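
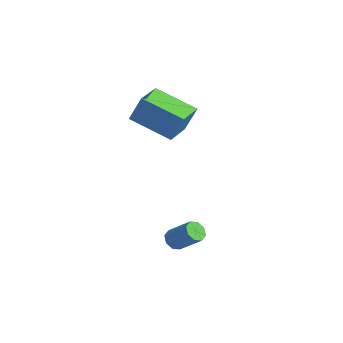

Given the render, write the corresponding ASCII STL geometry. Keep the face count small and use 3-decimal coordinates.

solid 
facet normal -0.679 -0.339 -0.652
outer loop
vertex 1.363 -0.278 -4.606
vertex 1.026 -0.332 -4.227
vertex 1.149 0.043 -4.55
endloop
endfacet
facet normal 0.488 0.455 -0.745
outer loop
vertex 1.363 -0.278 -4.606
vertex 1.149 0.043 -4.55
vertex 2.252 0.166 -3.752
endloop
endfacet
facet normal 0.488 0.456 -0.744
outer loop
vertex 2.252 0.166 -3.752
vertex 1.149 0.043 -4.55
vertex 2.037 0.487 -3.696
endloop
endfacet
facet normal 0.677 0.340 0.652
outer loop
vertex 2.252 0.166 -3.752
vertex 2.037 0.487 -3.696
vertex 1.914 0.112 -3.373
endloop
endfacet
facet normal -0.678 -0.340 -0.652
outer loop
vertex 1.149 0.043 -4.55
vertex 1.026 -0.332 -4.227
vertex 0.862 0.145 -4.305
endloop
endfacet
facet normal -0.042 0.904 -0.426
outer loop
vertex 1.149 0.043 -4.55
vertex 0.862 0.145 -4.305
vertex 2.037 0.487 -3.696
endloop
endfacet
facet normal -0.042 0.904 -0.426
outer loop
vertex 2.037 0.487 -3.696
vertex 0.862 0.145 -4.305
vertex 1.751 0.589 -3.451
endloop
endfacet
facet normal 0.679 0.339 0.652
outer loop
vertex 2.037 0.487 -3.696
vertex 1.751 0.589 -3.451
vertex 1.914 0.112 -3.373
endloop
endfacet
facet normal -0.679 -0.340 -0.651
outer loop
vertex 0.862 0.145 -4.305
vertex 1.026 -0.332 -4.227
vertex 0.672 -0.033 -4.014
endloop
endfacet
facet normal -0.550 0.823 0.144
outer loop
vertex 0.862 0.145 -4.305
vertex 0.672 -0.033 -4.014
vertex 1.751 0.589 -3.451
endloop
endfacet
facet normal -0.549 0.823 0.143
outer loop
vertex 1.751 0.589 -3.451
vertex 0.672 -0.033 -4.014
vertex 1.56 0.411 -3.16
endloop
endfacet
facet normal 0.678 0.338 0.652
outer loop
vertex 1.751 0.589 -3.451
vertex 1.56 0.411 -3.16
vertex 1.914 0.112 -3.373
endloop
endfacet
facet normal -0.678 -0.338 -0.653
outer loop
vertex 0.672 -0.033 -4.014
vertex 1.026 -0.332 -4.227
vertex 0.688 -0.386 -3.848
endloop
endfacet
facet normal -0.734 0.262 0.627
outer loop
vertex 0.672 -0.033 -4.014
vertex 0.688 -0.386 -3.848
vertex 1.56 0.411 -3.16
endloop
endfacet
facet normal -0.733 0.260 0.628
outer loop
vertex 1.56 0.411 -3.16
vertex 0.688 -0.386 -3.848
vertex 1.577 0.058 -2.994
endloop
endfacet
facet normal 0.679 0.339 0.652
outer loop
vertex 1.56 0.411 -3.16
vertex 1.577 0.058 -2.994
vertex 1.914 0.112 -3.373
endloop
endfacet
facet normal -0.677 -0.340 -0.652
outer loop
vertex 0.688 -0.386 -3.848
vertex 1.026 -0.332 -4.227
vertex 0.903 -0.707 -3.904
endloop
endfacet
facet normal -0.487 -0.456 0.745
outer loop
vertex 0.688 -0.386 -3.848
vertex 0.903 -0.707 -3.904
vertex 1.577 0.058 -2.994
endloop
endfacet
facet normal -0.488 -0.455 0.744
outer loop
vertex 1.577 0.058 -2.994
vertex 0.903 -0.707 -3.904
vertex 1.791 -0.263 -3.05
endloop
endfacet
facet normal 0.679 0.339 0.652
outer loop
vertex 1.577 0.058 -2.994
vertex 1.791 -0.263 -3.05
vertex 1.914 0.112 -3.373
endloop
endfacet
facet normal -0.679 -0.339 -0.652
outer loop
vertex 0.903 -0.707 -3.904
vertex 1.026 -0.332 -4.227
vertex 1.189 -0.809 -4.149
endloop
endfacet
facet normal 0.042 -0.904 0.426
outer loop
vertex 0.903 -0.707 -3.904
vertex 1.189 -0.809 -4.149
vertex 1.791 -0.263 -3.05
endloop
endfacet
facet normal 0.042 -0.904 0.426
outer loop
vertex 1.791 -0.263 -3.05
vertex 1.189 -0.809 -4.149
vertex 2.078 -0.365 -3.295
endloop
endfacet
facet normal 0.678 0.340 0.652
outer loop
vertex 1.791 -0.263 -3.05
vertex 2.078 -0.365 -3.295
vertex 1.914 0.112 -3.373
endloop
endfacet
facet normal -0.678 -0.338 -0.652
outer loop
vertex 1.189 -0.809 -4.149
vertex 1.026 -0.332 -4.227
vertex 1.38 -0.631 -4.44
endloop
endfacet
facet normal 0.549 -0.823 -0.143
outer loop
vertex 1.189 -0.809 -4.149
vertex 1.38 -0.631 -4.44
vertex 2.078 -0.365 -3.295
endloop
endfacet
facet normal 0.550 -0.823 -0.144
outer loop
vertex 2.078 -0.365 -3.295
vertex 1.38 -0.631 -4.44
vertex 2.268 -0.187 -3.586
endloop
endfacet
facet normal 0.679 0.340 0.651
outer loop
vertex 2.078 -0.365 -3.295
vertex 2.268 -0.187 -3.586
vertex 1.914 0.112 -3.373
endloop
endfacet
facet normal -0.679 -0.339 -0.652
outer loop
vertex 1.38 -0.631 -4.44
vertex 1.026 -0.332 -4.227
vertex 1.363 -0.278 -4.606
endloop
endfacet
facet normal 0.734 -0.260 -0.628
outer loop
vertex 1.38 -0.631 -4.44
vertex 1.363 -0.278 -4.606
vertex 2.268 -0.187 -3.586
endloop
endfacet
facet normal 0.733 -0.262 -0.627
outer loop
vertex 2.268 -0.187 -3.586
vertex 1.363 -0.278 -4.606
vertex 2.252 0.166 -3.752
endloop
endfacet
facet normal 0.678 0.338 0.653
outer loop
vertex 2.268 -0.187 -3.586
vertex 2.252 0.166 -3.752
vertex 1.914 0.112 -3.373
endloop
endfacet
facet normal -0.776 -0.501 0.384
outer loop
vertex -3.284 0.79 1.481
vertex -4.07 1.945 1.398
vertex -3.68 0.429 0.209
endloop
endfacet
facet normal 0.562 -0.825 0.059
outer loop
vertex -2.09 1.455 -0.578
vertex -3.284 0.79 1.481
vertex -3.68 0.429 0.209
endloop
endfacet
facet normal -0.776 -0.501 0.384
outer loop
vertex -3.68 0.429 0.209
vertex -4.07 1.945 1.398
vertex -4.467 1.584 0.126
endloop
endfacet
facet normal -0.287 -0.262 -0.921
outer loop
vertex -4.467 1.584 0.126
vertex -2.09 1.455 -0.578
vertex -3.68 0.429 0.209
endloop
endfacet
facet normal 0.287 0.262 0.921
outer loop
vertex -3.284 0.79 1.481
vertex -2.48 2.971 0.611
vertex -4.07 1.945 1.398
endloop
endfacet
facet normal 0.561 -0.825 0.059
outer loop
vertex -1.693 1.816 0.694
vertex -3.284 0.79 1.481
vertex -2.09 1.455 -0.578
endloop
endfacet
facet normal 0.287 0.262 0.921
outer loop
vertex -1.693 1.816 0.694
vertex -2.48 2.971 0.611
vertex -3.284 0.79 1.481
endloop
endfacet
facet normal -0.562 0.825 -0.059
outer loop
vertex -4.07 1.945 1.398
vertex -2.48 2.971 0.611
vertex -4.467 1.584 0.126
endloop
endfacet
facet normal -0.287 -0.262 -0.921
outer loop
vertex -2.876 2.61 -0.661
vertex -2.09 1.455 -0.578
vertex -4.467 1.584 0.126
endloop
endfacet
facet normal -0.562 0.825 -0.059
outer loop
vertex -4.467 1.584 0.126
vertex -2.48 2.971 0.611
vertex -2.876 2.61 -0.661
endloop
endfacet
facet normal 0.776 0.500 -0.384
outer loop
vertex -2.876 2.61 -0.661
vertex -1.693 1.816 0.694
vertex -2.09 1.455 -0.578
endloop
endfacet
facet normal 0.776 0.501 -0.384
outer loop
vertex -2.48 2.971 0.611
vertex -1.693 1.816 0.694
vertex -2.876 2.61 -0.661
endloop
endfacet

endsolid


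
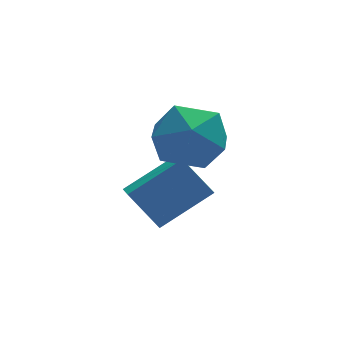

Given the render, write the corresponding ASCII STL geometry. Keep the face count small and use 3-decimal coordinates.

solid 
facet normal -0.860 -0.147 -0.489
outer loop
vertex -1.045 2.135 -3.176
vertex -1.763 2.82 -2.119
vertex -0.868 3.378 -3.86
endloop
endfacet
facet normal 0.495 -0.472 -0.729
outer loop
vertex 0.783 3.66 -2.921
vertex -1.045 2.135 -3.176
vertex -0.868 3.378 -3.86
endloop
endfacet
facet normal -0.860 -0.147 -0.489
outer loop
vertex -0.868 3.378 -3.86
vertex -1.763 2.82 -2.119
vertex -1.586 4.063 -2.803
endloop
endfacet
facet normal 0.124 0.869 -0.479
outer loop
vertex -1.586 4.063 -2.803
vertex 0.783 3.66 -2.921
vertex -0.868 3.378 -3.86
endloop
endfacet
facet normal -0.124 -0.869 0.479
outer loop
vertex -1.045 2.135 -3.176
vertex -0.112 3.102 -1.18
vertex -1.763 2.82 -2.119
endloop
endfacet
facet normal 0.495 -0.472 -0.729
outer loop
vertex 0.606 2.417 -2.237
vertex -1.045 2.135 -3.176
vertex 0.783 3.66 -2.921
endloop
endfacet
facet normal -0.124 -0.869 0.479
outer loop
vertex 0.606 2.417 -2.237
vertex -0.112 3.102 -1.18
vertex -1.045 2.135 -3.176
endloop
endfacet
facet normal -0.495 0.472 0.729
outer loop
vertex -1.763 2.82 -2.119
vertex -0.112 3.102 -1.18
vertex -1.586 4.063 -2.803
endloop
endfacet
facet normal 0.124 0.869 -0.479
outer loop
vertex 0.065 4.345 -1.864
vertex 0.783 3.66 -2.921
vertex -1.586 4.063 -2.803
endloop
endfacet
facet normal -0.495 0.472 0.729
outer loop
vertex -1.586 4.063 -2.803
vertex -0.112 3.102 -1.18
vertex 0.065 4.345 -1.864
endloop
endfacet
facet normal 0.860 0.147 0.489
outer loop
vertex 0.065 4.345 -1.864
vertex 0.606 2.417 -2.237
vertex 0.783 3.66 -2.921
endloop
endfacet
facet normal 0.860 0.147 0.489
outer loop
vertex -0.112 3.102 -1.18
vertex 0.606 2.417 -2.237
vertex 0.065 4.345 -1.864
endloop
endfacet
facet normal 0.115 -0.170 0.979
outer loop
vertex -0.231 3.516 0.803
vertex -0.089 2.284 0.572
vertex 0.918 3.043 0.586
endloop
endfacet
facet normal 0.350 0.481 0.804
outer loop
vertex -0.231 3.516 0.803
vertex 0.918 3.043 0.586
vertex 0.582 4.146 0.073
endloop
endfacet
facet normal -0.193 0.839 0.509
outer loop
vertex -0.231 3.516 0.803
vertex 0.582 4.146 0.073
vertex -0.633 4.068 -0.259
endloop
endfacet
facet normal -0.762 0.409 0.501
outer loop
vertex -0.231 3.516 0.803
vertex -0.633 4.068 -0.259
vertex -1.048 2.917 0.05
endloop
endfacet
facet normal -0.572 -0.214 0.792
outer loop
vertex -0.231 3.516 0.803
vertex -1.048 2.917 0.05
vertex -0.089 2.284 0.572
endloop
endfacet
facet normal 0.859 0.406 0.311
outer loop
vertex 0.582 4.146 0.073
vertex 0.918 3.043 0.586
vertex 1.228 3.303 -0.61
endloop
endfacet
facet normal 0.479 -0.647 0.593
outer loop
vertex 0.918 3.043 0.586
vertex -0.089 2.284 0.572
vertex 0.813 2.152 -0.301
endloop
endfacet
facet normal -0.632 -0.719 0.289
outer loop
vertex -0.089 2.284 0.572
vertex -1.048 2.917 0.05
vertex -0.402 2.074 -0.633
endloop
endfacet
facet normal -0.940 0.290 -0.180
outer loop
vertex -1.048 2.917 0.05
vertex -0.633 4.068 -0.259
vertex -0.738 3.177 -1.146
endloop
endfacet
facet normal -0.018 0.986 -0.167
outer loop
vertex -0.633 4.068 -0.259
vertex 0.582 4.146 0.073
vertex 0.269 3.936 -1.132
endloop
endfacet
facet normal 0.762 -0.409 -0.501
outer loop
vertex 0.411 2.704 -1.363
vertex 1.228 3.303 -0.61
vertex 0.813 2.152 -0.301
endloop
endfacet
facet normal 0.193 -0.839 -0.509
outer loop
vertex 0.411 2.704 -1.363
vertex 0.813 2.152 -0.301
vertex -0.402 2.074 -0.633
endloop
endfacet
facet normal -0.350 -0.481 -0.804
outer loop
vertex 0.411 2.704 -1.363
vertex -0.402 2.074 -0.633
vertex -0.738 3.177 -1.146
endloop
endfacet
facet normal -0.115 0.170 -0.979
outer loop
vertex 0.411 2.704 -1.363
vertex -0.738 3.177 -1.146
vertex 0.269 3.936 -1.132
endloop
endfacet
facet normal 0.572 0.214 -0.792
outer loop
vertex 0.411 2.704 -1.363
vertex 0.269 3.936 -1.132
vertex 1.228 3.303 -0.61
endloop
endfacet
facet normal 0.940 -0.290 0.180
outer loop
vertex 0.813 2.152 -0.301
vertex 1.228 3.303 -0.61
vertex 0.918 3.043 0.586
endloop
endfacet
facet normal 0.018 -0.986 0.167
outer loop
vertex -0.402 2.074 -0.633
vertex 0.813 2.152 -0.301
vertex -0.089 2.284 0.572
endloop
endfacet
facet normal -0.859 -0.406 -0.311
outer loop
vertex -0.738 3.177 -1.146
vertex -0.402 2.074 -0.633
vertex -1.048 2.917 0.05
endloop
endfacet
facet normal -0.479 0.647 -0.593
outer loop
vertex 0.269 3.936 -1.132
vertex -0.738 3.177 -1.146
vertex -0.633 4.068 -0.259
endloop
endfacet
facet normal 0.632 0.719 -0.289
outer loop
vertex 1.228 3.303 -0.61
vertex 0.269 3.936 -1.132
vertex 0.582 4.146 0.073
endloop
endfacet

endsolid


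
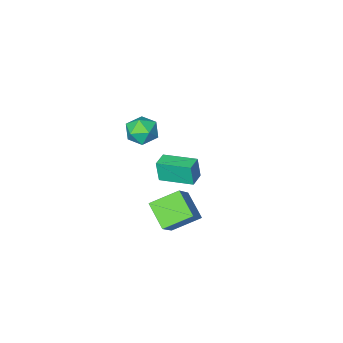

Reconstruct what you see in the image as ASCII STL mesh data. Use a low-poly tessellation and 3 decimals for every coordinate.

solid 
facet normal -0.591 0.793 0.147
outer loop
vertex -4.27 -3.122 -2.846
vertex -3.442 -2.512 -2.808
vertex -4.352 -2.928 -4.219
endloop
endfacet
facet normal -0.804 -0.593 -0.036
outer loop
vertex -3.098 -4.608 -4.532
vertex -4.27 -3.122 -2.846
vertex -4.352 -2.928 -4.219
endloop
endfacet
facet normal -0.591 0.793 0.147
outer loop
vertex -4.352 -2.928 -4.219
vertex -3.442 -2.512 -2.808
vertex -3.523 -2.317 -4.182
endloop
endfacet
facet normal -0.059 0.140 -0.988
outer loop
vertex -3.523 -2.317 -4.182
vertex -3.098 -4.608 -4.532
vertex -4.352 -2.928 -4.219
endloop
endfacet
facet normal 0.058 -0.141 0.988
outer loop
vertex -4.27 -3.122 -2.846
vertex -2.188 -4.192 -3.121
vertex -3.442 -2.512 -2.808
endloop
endfacet
facet normal -0.804 -0.593 -0.037
outer loop
vertex -3.017 -4.803 -3.158
vertex -4.27 -3.122 -2.846
vertex -3.098 -4.608 -4.532
endloop
endfacet
facet normal 0.059 -0.140 0.988
outer loop
vertex -3.017 -4.803 -3.158
vertex -2.188 -4.192 -3.121
vertex -4.27 -3.122 -2.846
endloop
endfacet
facet normal 0.804 0.593 0.037
outer loop
vertex -3.442 -2.512 -2.808
vertex -2.188 -4.192 -3.121
vertex -3.523 -2.317 -4.182
endloop
endfacet
facet normal -0.058 0.140 -0.988
outer loop
vertex -2.27 -3.998 -4.494
vertex -3.098 -4.608 -4.532
vertex -3.523 -2.317 -4.182
endloop
endfacet
facet normal 0.804 0.593 0.036
outer loop
vertex -3.523 -2.317 -4.182
vertex -2.188 -4.192 -3.121
vertex -2.27 -3.998 -4.494
endloop
endfacet
facet normal 0.591 -0.793 -0.147
outer loop
vertex -2.27 -3.998 -4.494
vertex -3.017 -4.803 -3.158
vertex -3.098 -4.608 -4.532
endloop
endfacet
facet normal 0.591 -0.793 -0.147
outer loop
vertex -2.188 -4.192 -3.121
vertex -3.017 -4.803 -3.158
vertex -2.27 -3.998 -4.494
endloop
endfacet
facet normal -0.057 0.987 -0.150
outer loop
vertex 0.995 -0.124 3.035
vertex 0.01 -0.156 3.196
vertex 0.636 -0.004 3.959
endloop
endfacet
facet normal 0.579 0.807 0.120
outer loop
vertex 0.995 -0.124 3.035
vertex 0.636 -0.004 3.959
vertex 1.449 -0.565 3.808
endloop
endfacet
facet normal 0.883 0.339 -0.325
outer loop
vertex 0.995 -0.124 3.035
vertex 1.449 -0.565 3.808
vertex 1.325 -1.063 2.951
endloop
endfacet
facet normal 0.435 0.231 -0.870
outer loop
vertex 0.995 -0.124 3.035
vertex 1.325 -1.063 2.951
vertex 0.436 -0.811 2.573
endloop
endfacet
facet normal -0.145 0.631 -0.762
outer loop
vertex 0.995 -0.124 3.035
vertex 0.436 -0.811 2.573
vertex 0.01 -0.156 3.196
endloop
endfacet
facet normal 0.468 0.478 0.743
outer loop
vertex 1.449 -0.565 3.808
vertex 0.636 -0.004 3.959
vertex 0.744 -0.869 4.447
endloop
endfacet
facet normal -0.561 0.769 0.307
outer loop
vertex 0.636 -0.004 3.959
vertex 0.01 -0.156 3.196
vertex -0.145 -0.617 4.069
endloop
endfacet
facet normal -0.703 0.193 -0.684
outer loop
vertex 0.01 -0.156 3.196
vertex 0.436 -0.811 2.573
vertex -0.269 -1.115 3.212
endloop
endfacet
facet normal 0.236 -0.455 -0.859
outer loop
vertex 0.436 -0.811 2.573
vertex 1.325 -1.063 2.951
vertex 0.544 -1.676 3.061
endloop
endfacet
facet normal 0.960 -0.279 0.023
outer loop
vertex 1.325 -1.063 2.951
vertex 1.449 -0.565 3.808
vertex 1.17 -1.524 3.824
endloop
endfacet
facet normal -0.435 -0.231 0.870
outer loop
vertex 0.185 -1.556 3.985
vertex 0.744 -0.869 4.447
vertex -0.145 -0.617 4.069
endloop
endfacet
facet normal -0.883 -0.339 0.325
outer loop
vertex 0.185 -1.556 3.985
vertex -0.145 -0.617 4.069
vertex -0.269 -1.115 3.212
endloop
endfacet
facet normal -0.579 -0.807 -0.120
outer loop
vertex 0.185 -1.556 3.985
vertex -0.269 -1.115 3.212
vertex 0.544 -1.676 3.061
endloop
endfacet
facet normal 0.057 -0.987 0.150
outer loop
vertex 0.185 -1.556 3.985
vertex 0.544 -1.676 3.061
vertex 1.17 -1.524 3.824
endloop
endfacet
facet normal 0.145 -0.631 0.762
outer loop
vertex 0.185 -1.556 3.985
vertex 1.17 -1.524 3.824
vertex 0.744 -0.869 4.447
endloop
endfacet
facet normal -0.236 0.455 0.859
outer loop
vertex -0.145 -0.617 4.069
vertex 0.744 -0.869 4.447
vertex 0.636 -0.004 3.959
endloop
endfacet
facet normal -0.960 0.279 -0.023
outer loop
vertex -0.269 -1.115 3.212
vertex -0.145 -0.617 4.069
vertex 0.01 -0.156 3.196
endloop
endfacet
facet normal -0.468 -0.478 -0.743
outer loop
vertex 0.544 -1.676 3.061
vertex -0.269 -1.115 3.212
vertex 0.436 -0.811 2.573
endloop
endfacet
facet normal 0.561 -0.769 -0.307
outer loop
vertex 1.17 -1.524 3.824
vertex 0.544 -1.676 3.061
vertex 1.325 -1.063 2.951
endloop
endfacet
facet normal 0.703 -0.193 0.684
outer loop
vertex 0.744 -0.869 4.447
vertex 1.17 -1.524 3.824
vertex 1.449 -0.565 3.808
endloop
endfacet
facet normal -0.834 0.317 0.451
outer loop
vertex -0.689 1.723 -0.348
vertex 0.363 2.566 1.005
vertex -0.645 3.184 -1.293
endloop
endfacet
facet normal -0.551 -0.442 -0.708
outer loop
vertex 0.857 2.614 -2.105
vertex -0.689 1.723 -0.348
vertex -0.645 3.184 -1.293
endloop
endfacet
facet normal -0.834 0.317 0.451
outer loop
vertex -0.645 3.184 -1.293
vertex 0.363 2.566 1.005
vertex 0.407 4.027 0.06
endloop
endfacet
facet normal 0.025 0.840 -0.543
outer loop
vertex 0.407 4.027 0.06
vertex 0.857 2.614 -2.105
vertex -0.645 3.184 -1.293
endloop
endfacet
facet normal -0.025 -0.840 0.543
outer loop
vertex -0.689 1.723 -0.348
vertex 1.865 1.996 0.193
vertex 0.363 2.566 1.005
endloop
endfacet
facet normal -0.551 -0.442 -0.708
outer loop
vertex 0.813 1.153 -1.16
vertex -0.689 1.723 -0.348
vertex 0.857 2.614 -2.105
endloop
endfacet
facet normal -0.025 -0.840 0.543
outer loop
vertex 0.813 1.153 -1.16
vertex 1.865 1.996 0.193
vertex -0.689 1.723 -0.348
endloop
endfacet
facet normal 0.551 0.442 0.708
outer loop
vertex 0.363 2.566 1.005
vertex 1.865 1.996 0.193
vertex 0.407 4.027 0.06
endloop
endfacet
facet normal 0.025 0.840 -0.543
outer loop
vertex 1.909 3.457 -0.752
vertex 0.857 2.614 -2.105
vertex 0.407 4.027 0.06
endloop
endfacet
facet normal 0.551 0.442 0.708
outer loop
vertex 0.407 4.027 0.06
vertex 1.865 1.996 0.193
vertex 1.909 3.457 -0.752
endloop
endfacet
facet normal 0.834 -0.317 -0.451
outer loop
vertex 1.909 3.457 -0.752
vertex 0.813 1.153 -1.16
vertex 0.857 2.614 -2.105
endloop
endfacet
facet normal 0.834 -0.317 -0.451
outer loop
vertex 1.865 1.996 0.193
vertex 0.813 1.153 -1.16
vertex 1.909 3.457 -0.752
endloop
endfacet

endsolid


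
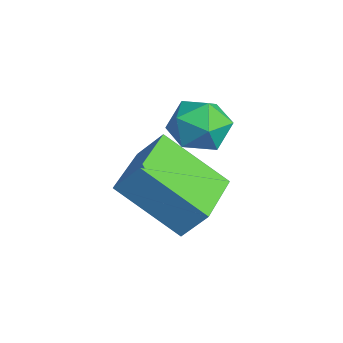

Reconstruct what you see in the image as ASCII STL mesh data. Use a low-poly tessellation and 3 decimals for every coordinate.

solid 
facet normal -0.806 0.589 -0.052
outer loop
vertex 1.769 -2.282 -2.441
vertex 2.127 -1.717 -1.58
vertex 2.842 -0.931 -3.774
endloop
endfacet
facet normal -0.329 -0.518 -0.790
outer loop
vertex 4.333 -2.023 -3.68
vertex 1.769 -2.282 -2.441
vertex 2.842 -0.931 -3.774
endloop
endfacet
facet normal -0.805 0.590 -0.051
outer loop
vertex 2.842 -0.931 -3.774
vertex 2.127 -1.717 -1.58
vertex 3.201 -0.367 -2.913
endloop
endfacet
facet normal 0.492 0.620 -0.611
outer loop
vertex 3.201 -0.367 -2.913
vertex 4.333 -2.023 -3.68
vertex 2.842 -0.931 -3.774
endloop
endfacet
facet normal -0.492 -0.620 0.611
outer loop
vertex 1.769 -2.282 -2.441
vertex 3.618 -2.809 -1.486
vertex 2.127 -1.717 -1.58
endloop
endfacet
facet normal -0.329 -0.518 -0.790
outer loop
vertex 3.259 -3.373 -2.347
vertex 1.769 -2.282 -2.441
vertex 4.333 -2.023 -3.68
endloop
endfacet
facet normal -0.492 -0.620 0.611
outer loop
vertex 3.259 -3.373 -2.347
vertex 3.618 -2.809 -1.486
vertex 1.769 -2.282 -2.441
endloop
endfacet
facet normal 0.329 0.518 0.790
outer loop
vertex 2.127 -1.717 -1.58
vertex 3.618 -2.809 -1.486
vertex 3.201 -0.367 -2.913
endloop
endfacet
facet normal 0.492 0.620 -0.611
outer loop
vertex 4.691 -1.458 -2.819
vertex 4.333 -2.023 -3.68
vertex 3.201 -0.367 -2.913
endloop
endfacet
facet normal 0.329 0.518 0.790
outer loop
vertex 3.201 -0.367 -2.913
vertex 3.618 -2.809 -1.486
vertex 4.691 -1.458 -2.819
endloop
endfacet
facet normal 0.806 -0.590 0.052
outer loop
vertex 4.691 -1.458 -2.819
vertex 3.259 -3.373 -2.347
vertex 4.333 -2.023 -3.68
endloop
endfacet
facet normal 0.806 -0.590 0.051
outer loop
vertex 3.618 -2.809 -1.486
vertex 3.259 -3.373 -2.347
vertex 4.691 -1.458 -2.819
endloop
endfacet
facet normal -0.514 0.288 0.808
outer loop
vertex 0.886 0.124 -1.721
vertex 0.744 -0.762 -1.495
vertex 1.492 -0.318 -1.178
endloop
endfacet
facet normal -0.013 0.768 0.640
outer loop
vertex 0.886 0.124 -1.721
vertex 1.492 -0.318 -1.178
vertex 1.795 0.245 -1.847
endloop
endfacet
facet normal -0.135 0.990 -0.026
outer loop
vertex 0.886 0.124 -1.721
vertex 1.795 0.245 -1.847
vertex 1.235 0.149 -2.578
endloop
endfacet
facet normal -0.712 0.648 -0.271
outer loop
vertex 0.886 0.124 -1.721
vertex 1.235 0.149 -2.578
vertex 0.586 -0.473 -2.36
endloop
endfacet
facet normal -0.946 0.214 0.244
outer loop
vertex 0.886 0.124 -1.721
vertex 0.586 -0.473 -2.36
vertex 0.744 -0.762 -1.495
endloop
endfacet
facet normal 0.621 0.438 0.650
outer loop
vertex 1.795 0.245 -1.847
vertex 1.492 -0.318 -1.178
vertex 2.214 -0.567 -1.7
endloop
endfacet
facet normal -0.190 -0.338 0.922
outer loop
vertex 1.492 -0.318 -1.178
vertex 0.744 -0.762 -1.495
vertex 1.565 -1.189 -1.482
endloop
endfacet
facet normal -0.889 -0.457 0.010
outer loop
vertex 0.744 -0.762 -1.495
vertex 0.586 -0.473 -2.36
vertex 1.005 -1.285 -2.213
endloop
endfacet
facet normal -0.511 0.245 -0.824
outer loop
vertex 0.586 -0.473 -2.36
vertex 1.235 0.149 -2.578
vertex 1.308 -0.722 -2.882
endloop
endfacet
facet normal 0.422 0.799 -0.428
outer loop
vertex 1.235 0.149 -2.578
vertex 1.795 0.245 -1.847
vertex 2.056 -0.278 -2.565
endloop
endfacet
facet normal 0.712 -0.648 0.271
outer loop
vertex 1.914 -1.164 -2.339
vertex 2.214 -0.567 -1.7
vertex 1.565 -1.189 -1.482
endloop
endfacet
facet normal 0.135 -0.990 0.026
outer loop
vertex 1.914 -1.164 -2.339
vertex 1.565 -1.189 -1.482
vertex 1.005 -1.285 -2.213
endloop
endfacet
facet normal 0.013 -0.768 -0.640
outer loop
vertex 1.914 -1.164 -2.339
vertex 1.005 -1.285 -2.213
vertex 1.308 -0.722 -2.882
endloop
endfacet
facet normal 0.514 -0.288 -0.808
outer loop
vertex 1.914 -1.164 -2.339
vertex 1.308 -0.722 -2.882
vertex 2.056 -0.278 -2.565
endloop
endfacet
facet normal 0.946 -0.214 -0.244
outer loop
vertex 1.914 -1.164 -2.339
vertex 2.056 -0.278 -2.565
vertex 2.214 -0.567 -1.7
endloop
endfacet
facet normal 0.511 -0.245 0.824
outer loop
vertex 1.565 -1.189 -1.482
vertex 2.214 -0.567 -1.7
vertex 1.492 -0.318 -1.178
endloop
endfacet
facet normal -0.422 -0.799 0.428
outer loop
vertex 1.005 -1.285 -2.213
vertex 1.565 -1.189 -1.482
vertex 0.744 -0.762 -1.495
endloop
endfacet
facet normal -0.621 -0.438 -0.650
outer loop
vertex 1.308 -0.722 -2.882
vertex 1.005 -1.285 -2.213
vertex 0.586 -0.473 -2.36
endloop
endfacet
facet normal 0.190 0.338 -0.922
outer loop
vertex 2.056 -0.278 -2.565
vertex 1.308 -0.722 -2.882
vertex 1.235 0.149 -2.578
endloop
endfacet
facet normal 0.889 0.457 -0.010
outer loop
vertex 2.214 -0.567 -1.7
vertex 2.056 -0.278 -2.565
vertex 1.795 0.245 -1.847
endloop
endfacet

endsolid


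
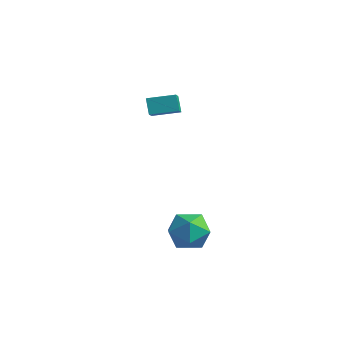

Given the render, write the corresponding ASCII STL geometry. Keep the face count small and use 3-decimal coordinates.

solid 
facet normal -0.055 0.064 0.996
outer loop
vertex 2.597 2.062 -2.906
vertex 1.754 1.181 -2.896
vertex 2.937 0.895 -2.812
endloop
endfacet
facet normal 0.598 0.236 0.766
outer loop
vertex 2.597 2.062 -2.906
vertex 2.937 0.895 -2.812
vertex 3.561 1.655 -3.533
endloop
endfacet
facet normal 0.535 0.785 0.313
outer loop
vertex 2.597 2.062 -2.906
vertex 3.561 1.655 -3.533
vertex 2.763 2.411 -4.063
endloop
endfacet
facet normal -0.156 0.952 0.265
outer loop
vertex 2.597 2.062 -2.906
vertex 2.763 2.411 -4.063
vertex 1.647 2.118 -3.669
endloop
endfacet
facet normal -0.521 0.507 0.686
outer loop
vertex 2.597 2.062 -2.906
vertex 1.647 2.118 -3.669
vertex 1.754 1.181 -2.896
endloop
endfacet
facet normal 0.857 -0.322 0.402
outer loop
vertex 3.561 1.655 -3.533
vertex 2.937 0.895 -2.812
vertex 3.313 0.522 -3.911
endloop
endfacet
facet normal -0.200 -0.599 0.776
outer loop
vertex 2.937 0.895 -2.812
vertex 1.754 1.181 -2.896
vertex 2.197 0.229 -3.517
endloop
endfacet
facet normal -0.954 0.117 0.274
outer loop
vertex 1.754 1.181 -2.896
vertex 1.647 2.118 -3.669
vertex 1.399 0.985 -4.047
endloop
endfacet
facet normal -0.364 0.837 -0.409
outer loop
vertex 1.647 2.118 -3.669
vertex 2.763 2.411 -4.063
vertex 2.023 1.745 -4.768
endloop
endfacet
facet normal 0.755 0.566 -0.329
outer loop
vertex 2.763 2.411 -4.063
vertex 3.561 1.655 -3.533
vertex 3.206 1.459 -4.684
endloop
endfacet
facet normal 0.156 -0.952 -0.265
outer loop
vertex 2.363 0.578 -4.674
vertex 3.313 0.522 -3.911
vertex 2.197 0.229 -3.517
endloop
endfacet
facet normal -0.535 -0.785 -0.313
outer loop
vertex 2.363 0.578 -4.674
vertex 2.197 0.229 -3.517
vertex 1.399 0.985 -4.047
endloop
endfacet
facet normal -0.598 -0.236 -0.766
outer loop
vertex 2.363 0.578 -4.674
vertex 1.399 0.985 -4.047
vertex 2.023 1.745 -4.768
endloop
endfacet
facet normal 0.055 -0.064 -0.996
outer loop
vertex 2.363 0.578 -4.674
vertex 2.023 1.745 -4.768
vertex 3.206 1.459 -4.684
endloop
endfacet
facet normal 0.521 -0.507 -0.686
outer loop
vertex 2.363 0.578 -4.674
vertex 3.206 1.459 -4.684
vertex 3.313 0.522 -3.911
endloop
endfacet
facet normal 0.364 -0.837 0.409
outer loop
vertex 2.197 0.229 -3.517
vertex 3.313 0.522 -3.911
vertex 2.937 0.895 -2.812
endloop
endfacet
facet normal -0.755 -0.566 0.329
outer loop
vertex 1.399 0.985 -4.047
vertex 2.197 0.229 -3.517
vertex 1.754 1.181 -2.896
endloop
endfacet
facet normal -0.857 0.322 -0.402
outer loop
vertex 2.023 1.745 -4.768
vertex 1.399 0.985 -4.047
vertex 1.647 2.118 -3.669
endloop
endfacet
facet normal 0.200 0.599 -0.776
outer loop
vertex 3.206 1.459 -4.684
vertex 2.023 1.745 -4.768
vertex 2.763 2.411 -4.063
endloop
endfacet
facet normal 0.954 -0.117 -0.274
outer loop
vertex 3.313 0.522 -3.911
vertex 3.206 1.459 -4.684
vertex 3.561 1.655 -3.533
endloop
endfacet
facet normal -0.465 0.252 0.849
outer loop
vertex -1.935 2.789 3.087
vertex -0.922 3.839 3.33
vertex -2.828 3.835 2.288
endloop
endfacet
facet normal -0.684 -0.710 -0.165
outer loop
vertex -2.358 3.581 1.43
vertex -1.935 2.789 3.087
vertex -2.828 3.835 2.288
endloop
endfacet
facet normal -0.465 0.252 0.849
outer loop
vertex -2.828 3.835 2.288
vertex -0.922 3.839 3.33
vertex -1.814 4.885 2.531
endloop
endfacet
facet normal -0.561 0.658 -0.502
outer loop
vertex -1.814 4.885 2.531
vertex -2.358 3.581 1.43
vertex -2.828 3.835 2.288
endloop
endfacet
facet normal 0.561 -0.658 0.502
outer loop
vertex -1.935 2.789 3.087
vertex -0.452 3.585 2.472
vertex -0.922 3.839 3.33
endloop
endfacet
facet normal -0.685 -0.710 -0.164
outer loop
vertex -1.466 2.535 2.229
vertex -1.935 2.789 3.087
vertex -2.358 3.581 1.43
endloop
endfacet
facet normal 0.561 -0.658 0.502
outer loop
vertex -1.466 2.535 2.229
vertex -0.452 3.585 2.472
vertex -1.935 2.789 3.087
endloop
endfacet
facet normal 0.685 0.710 0.165
outer loop
vertex -0.922 3.839 3.33
vertex -0.452 3.585 2.472
vertex -1.814 4.885 2.531
endloop
endfacet
facet normal -0.562 0.658 -0.502
outer loop
vertex -1.345 4.631 1.673
vertex -2.358 3.581 1.43
vertex -1.814 4.885 2.531
endloop
endfacet
facet normal 0.685 0.710 0.164
outer loop
vertex -1.814 4.885 2.531
vertex -0.452 3.585 2.472
vertex -1.345 4.631 1.673
endloop
endfacet
facet normal 0.465 -0.252 -0.849
outer loop
vertex -1.345 4.631 1.673
vertex -1.466 2.535 2.229
vertex -2.358 3.581 1.43
endloop
endfacet
facet normal 0.464 -0.252 -0.849
outer loop
vertex -0.452 3.585 2.472
vertex -1.466 2.535 2.229
vertex -1.345 4.631 1.673
endloop
endfacet

endsolid


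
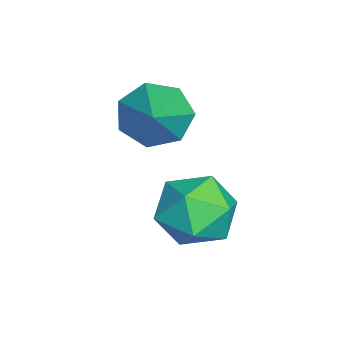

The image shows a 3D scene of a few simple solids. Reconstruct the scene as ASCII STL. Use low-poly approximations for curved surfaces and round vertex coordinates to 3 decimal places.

solid 
facet normal -0.828 -0.029 -0.560
outer loop
vertex 0.676 -1.431 -2.054
vertex 0.342 -1.983 -1.531
vertex 0.297 -1.154 -1.508
endloop
endfacet
facet normal 0.535 0.843 -0.056
outer loop
vertex 0.676 -1.431 -2.054
vertex 0.297 -1.154 -1.508
vertex 1.618 -1.937 -0.669
endloop
endfacet
facet normal -0.828 -0.029 -0.559
outer loop
vertex 0.297 -1.154 -1.508
vertex 0.342 -1.983 -1.531
vertex -0.048 -1.5 -0.979
endloop
endfacet
facet normal 0.100 0.801 0.590
outer loop
vertex 0.297 -1.154 -1.508
vertex -0.048 -1.5 -0.979
vertex 1.618 -1.937 -0.669
endloop
endfacet
facet normal -0.828 -0.030 -0.559
outer loop
vertex -0.048 -1.5 -0.979
vertex 0.342 -1.983 -1.531
vertex -0.099 -2.21 -0.866
endloop
endfacet
facet normal -0.138 0.165 0.976
outer loop
vertex -0.048 -1.5 -0.979
vertex -0.099 -2.21 -0.866
vertex 1.618 -1.937 -0.669
endloop
endfacet
facet normal -0.828 -0.030 -0.560
outer loop
vertex -0.099 -2.21 -0.866
vertex 0.342 -1.983 -1.531
vertex 0.182 -2.748 -1.253
endloop
endfacet
facet normal -0.000 -0.584 0.812
outer loop
vertex -0.099 -2.21 -0.866
vertex 0.182 -2.748 -1.253
vertex 1.618 -1.937 -0.669
endloop
endfacet
facet normal -0.829 -0.030 -0.559
outer loop
vertex 0.182 -2.748 -1.253
vertex 0.342 -1.983 -1.531
vertex 0.583 -2.71 -1.85
endloop
endfacet
facet normal 0.411 -0.885 0.219
outer loop
vertex 0.182 -2.748 -1.253
vertex 0.583 -2.71 -1.85
vertex 1.618 -1.937 -0.669
endloop
endfacet
facet normal -0.828 -0.029 -0.560
outer loop
vertex 0.583 -2.71 -1.85
vertex 0.342 -1.983 -1.531
vertex 0.803 -2.124 -2.206
endloop
endfacet
facet normal 0.784 -0.509 -0.354
outer loop
vertex 0.583 -2.71 -1.85
vertex 0.803 -2.124 -2.206
vertex 1.618 -1.937 -0.669
endloop
endfacet
facet normal -0.828 -0.029 -0.560
outer loop
vertex 0.803 -2.124 -2.206
vertex 0.342 -1.983 -1.531
vertex 0.676 -1.431 -2.054
endloop
endfacet
facet normal 0.840 0.259 -0.477
outer loop
vertex 0.803 -2.124 -2.206
vertex 0.676 -1.431 -2.054
vertex 1.618 -1.937 -0.669
endloop
endfacet
facet normal -0.165 0.832 0.529
outer loop
vertex 1.483 -0.246 -3.311
vertex 1.505 -0.762 -2.493
vertex 2.32 -0.377 -2.844
endloop
endfacet
facet normal 0.192 0.979 -0.070
outer loop
vertex 1.483 -0.246 -3.311
vertex 2.32 -0.377 -2.844
vertex 2.289 -0.44 -3.809
endloop
endfacet
facet normal -0.203 0.756 -0.622
outer loop
vertex 1.483 -0.246 -3.311
vertex 2.289 -0.44 -3.809
vertex 1.455 -0.865 -4.054
endloop
endfacet
facet normal -0.803 0.472 -0.363
outer loop
vertex 1.483 -0.246 -3.311
vertex 1.455 -0.865 -4.054
vertex 0.97 -1.064 -3.241
endloop
endfacet
facet normal -0.780 0.519 0.349
outer loop
vertex 1.483 -0.246 -3.311
vertex 0.97 -1.064 -3.241
vertex 1.505 -0.762 -2.493
endloop
endfacet
facet normal 0.797 0.601 -0.065
outer loop
vertex 2.289 -0.44 -3.809
vertex 2.32 -0.377 -2.844
vertex 2.81 -1.076 -3.299
endloop
endfacet
facet normal 0.219 0.362 0.906
outer loop
vertex 2.32 -0.377 -2.844
vertex 1.505 -0.762 -2.493
vertex 2.325 -1.275 -2.486
endloop
endfacet
facet normal -0.776 -0.144 0.614
outer loop
vertex 1.505 -0.762 -2.493
vertex 0.97 -1.064 -3.241
vertex 1.491 -1.7 -2.731
endloop
endfacet
facet normal -0.813 -0.219 -0.539
outer loop
vertex 0.97 -1.064 -3.241
vertex 1.455 -0.865 -4.054
vertex 1.46 -1.763 -3.696
endloop
endfacet
facet normal 0.159 0.241 -0.958
outer loop
vertex 1.455 -0.865 -4.054
vertex 2.289 -0.44 -3.809
vertex 2.275 -1.378 -4.047
endloop
endfacet
facet normal 0.803 -0.472 0.363
outer loop
vertex 2.297 -1.894 -3.229
vertex 2.81 -1.076 -3.299
vertex 2.325 -1.275 -2.486
endloop
endfacet
facet normal 0.203 -0.756 0.622
outer loop
vertex 2.297 -1.894 -3.229
vertex 2.325 -1.275 -2.486
vertex 1.491 -1.7 -2.731
endloop
endfacet
facet normal -0.192 -0.979 0.070
outer loop
vertex 2.297 -1.894 -3.229
vertex 1.491 -1.7 -2.731
vertex 1.46 -1.763 -3.696
endloop
endfacet
facet normal 0.165 -0.832 -0.529
outer loop
vertex 2.297 -1.894 -3.229
vertex 1.46 -1.763 -3.696
vertex 2.275 -1.378 -4.047
endloop
endfacet
facet normal 0.780 -0.519 -0.349
outer loop
vertex 2.297 -1.894 -3.229
vertex 2.275 -1.378 -4.047
vertex 2.81 -1.076 -3.299
endloop
endfacet
facet normal 0.813 0.219 0.539
outer loop
vertex 2.325 -1.275 -2.486
vertex 2.81 -1.076 -3.299
vertex 2.32 -0.377 -2.844
endloop
endfacet
facet normal -0.159 -0.241 0.958
outer loop
vertex 1.491 -1.7 -2.731
vertex 2.325 -1.275 -2.486
vertex 1.505 -0.762 -2.493
endloop
endfacet
facet normal -0.797 -0.601 0.065
outer loop
vertex 1.46 -1.763 -3.696
vertex 1.491 -1.7 -2.731
vertex 0.97 -1.064 -3.241
endloop
endfacet
facet normal -0.219 -0.362 -0.906
outer loop
vertex 2.275 -1.378 -4.047
vertex 1.46 -1.763 -3.696
vertex 1.455 -0.865 -4.054
endloop
endfacet
facet normal 0.776 0.144 -0.614
outer loop
vertex 2.81 -1.076 -3.299
vertex 2.275 -1.378 -4.047
vertex 2.289 -0.44 -3.809
endloop
endfacet

endsolid


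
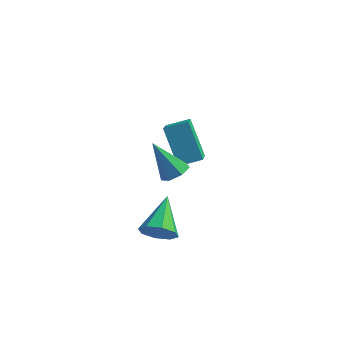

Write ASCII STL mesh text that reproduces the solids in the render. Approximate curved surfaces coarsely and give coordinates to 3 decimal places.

solid 
facet normal -0.867 -0.413 -0.279
outer loop
vertex 2.087 2.123 1.462
vertex 1.696 3.777 0.229
vertex 3.059 1.163 -0.133
endloop
endfacet
facet normal 0.187 -0.787 0.588
outer loop
vertex 4.064 1.643 0.191
vertex 2.087 2.123 1.462
vertex 3.059 1.163 -0.133
endloop
endfacet
facet normal -0.867 -0.413 -0.279
outer loop
vertex 3.059 1.163 -0.133
vertex 1.696 3.777 0.229
vertex 2.667 2.818 -1.366
endloop
endfacet
facet normal 0.463 -0.456 -0.760
outer loop
vertex 2.667 2.818 -1.366
vertex 4.064 1.643 0.191
vertex 3.059 1.163 -0.133
endloop
endfacet
facet normal -0.463 0.457 0.760
outer loop
vertex 2.087 2.123 1.462
vertex 2.701 4.257 0.553
vertex 1.696 3.777 0.229
endloop
endfacet
facet normal 0.186 -0.788 0.587
outer loop
vertex 3.093 2.602 1.786
vertex 2.087 2.123 1.462
vertex 4.064 1.643 0.191
endloop
endfacet
facet normal -0.462 0.457 0.760
outer loop
vertex 3.093 2.602 1.786
vertex 2.701 4.257 0.553
vertex 2.087 2.123 1.462
endloop
endfacet
facet normal -0.187 0.788 -0.587
outer loop
vertex 1.696 3.777 0.229
vertex 2.701 4.257 0.553
vertex 2.667 2.818 -1.366
endloop
endfacet
facet normal 0.462 -0.457 -0.760
outer loop
vertex 3.673 3.297 -1.042
vertex 4.064 1.643 0.191
vertex 2.667 2.818 -1.366
endloop
endfacet
facet normal -0.186 0.788 -0.587
outer loop
vertex 2.667 2.818 -1.366
vertex 2.701 4.257 0.553
vertex 3.673 3.297 -1.042
endloop
endfacet
facet normal 0.867 0.413 0.279
outer loop
vertex 3.673 3.297 -1.042
vertex 3.093 2.602 1.786
vertex 4.064 1.643 0.191
endloop
endfacet
facet normal 0.867 0.413 0.279
outer loop
vertex 2.701 4.257 0.553
vertex 3.093 2.602 1.786
vertex 3.673 3.297 -1.042
endloop
endfacet
facet normal 0.075 -0.893 -0.443
outer loop
vertex 3.298 -0.806 -3.532
vertex 2.888 -1.194 -2.819
vertex 2.605 -0.829 -3.603
endloop
endfacet
facet normal 0.042 0.752 -0.658
outer loop
vertex 3.298 -0.806 -3.532
vertex 2.605 -0.829 -3.603
vertex 2.732 0.654 -1.901
endloop
endfacet
facet normal 0.075 -0.893 -0.443
outer loop
vertex 2.605 -0.829 -3.603
vertex 2.888 -1.194 -2.819
vertex 2.078 -1.066 -3.214
endloop
endfacet
facet normal -0.630 0.608 -0.483
outer loop
vertex 2.605 -0.829 -3.603
vertex 2.078 -1.066 -3.214
vertex 2.732 0.654 -1.901
endloop
endfacet
facet normal 0.076 -0.893 -0.444
outer loop
vertex 2.078 -1.066 -3.214
vertex 2.888 -1.194 -2.819
vertex 2.026 -1.379 -2.594
endloop
endfacet
facet normal -0.950 0.305 0.074
outer loop
vertex 2.078 -1.066 -3.214
vertex 2.026 -1.379 -2.594
vertex 2.732 0.654 -1.901
endloop
endfacet
facet normal 0.076 -0.893 -0.444
outer loop
vertex 2.026 -1.379 -2.594
vertex 2.888 -1.194 -2.819
vertex 2.478 -1.583 -2.106
endloop
endfacet
facet normal -0.729 0.020 0.684
outer loop
vertex 2.026 -1.379 -2.594
vertex 2.478 -1.583 -2.106
vertex 2.732 0.654 -1.901
endloop
endfacet
facet normal 0.075 -0.893 -0.444
outer loop
vertex 2.478 -1.583 -2.106
vertex 2.888 -1.194 -2.819
vertex 3.17 -1.56 -2.035
endloop
endfacet
facet normal -0.099 -0.080 0.992
outer loop
vertex 2.478 -1.583 -2.106
vertex 3.17 -1.56 -2.035
vertex 2.732 0.654 -1.901
endloop
endfacet
facet normal 0.074 -0.893 -0.444
outer loop
vertex 3.17 -1.56 -2.035
vertex 2.888 -1.194 -2.819
vertex 3.697 -1.323 -2.424
endloop
endfacet
facet normal 0.574 0.064 0.816
outer loop
vertex 3.17 -1.56 -2.035
vertex 3.697 -1.323 -2.424
vertex 2.732 0.654 -1.901
endloop
endfacet
facet normal 0.075 -0.893 -0.444
outer loop
vertex 3.697 -1.323 -2.424
vertex 2.888 -1.194 -2.819
vertex 3.75 -1.01 -3.044
endloop
endfacet
facet normal 0.893 0.367 0.261
outer loop
vertex 3.697 -1.323 -2.424
vertex 3.75 -1.01 -3.044
vertex 2.732 0.654 -1.901
endloop
endfacet
facet normal 0.075 -0.893 -0.443
outer loop
vertex 3.75 -1.01 -3.044
vertex 2.888 -1.194 -2.819
vertex 3.298 -0.806 -3.532
endloop
endfacet
facet normal 0.672 0.652 -0.350
outer loop
vertex 3.75 -1.01 -3.044
vertex 3.298 -0.806 -3.532
vertex 2.732 0.654 -1.901
endloop
endfacet
facet normal 0.565 -0.093 -0.820
outer loop
vertex 4.429 -1.658 2.587
vertex 3.848 -1.798 2.203
vertex 4.148 -1.169 2.338
endloop
endfacet
facet normal 0.469 0.600 0.649
outer loop
vertex 4.429 -1.658 2.587
vertex 4.148 -1.169 2.338
vertex 2.792 -1.622 3.737
endloop
endfacet
facet normal 0.566 -0.094 -0.819
outer loop
vertex 4.148 -1.169 2.338
vertex 3.848 -1.798 2.203
vertex 3.642 -1.154 1.987
endloop
endfacet
facet normal -0.113 0.972 0.205
outer loop
vertex 4.148 -1.169 2.338
vertex 3.642 -1.154 1.987
vertex 2.792 -1.622 3.737
endloop
endfacet
facet normal 0.564 -0.095 -0.820
outer loop
vertex 3.642 -1.154 1.987
vertex 3.848 -1.798 2.203
vertex 3.291 -1.624 1.8
endloop
endfacet
facet normal -0.748 0.635 -0.193
outer loop
vertex 3.642 -1.154 1.987
vertex 3.291 -1.624 1.8
vertex 2.792 -1.622 3.737
endloop
endfacet
facet normal 0.564 -0.095 -0.820
outer loop
vertex 3.291 -1.624 1.8
vertex 3.848 -1.798 2.203
vertex 3.359 -2.225 1.916
endloop
endfacet
facet normal -0.957 -0.156 -0.246
outer loop
vertex 3.291 -1.624 1.8
vertex 3.359 -2.225 1.916
vertex 2.792 -1.622 3.737
endloop
endfacet
facet normal 0.564 -0.094 -0.821
outer loop
vertex 3.359 -2.225 1.916
vertex 3.848 -1.798 2.203
vertex 3.796 -2.505 2.248
endloop
endfacet
facet normal -0.583 -0.808 0.086
outer loop
vertex 3.359 -2.225 1.916
vertex 3.796 -2.505 2.248
vertex 2.792 -1.622 3.737
endloop
endfacet
facet normal 0.565 -0.094 -0.820
outer loop
vertex 3.796 -2.505 2.248
vertex 3.848 -1.798 2.203
vertex 4.272 -2.252 2.547
endloop
endfacet
facet normal 0.092 -0.828 0.553
outer loop
vertex 3.796 -2.505 2.248
vertex 4.272 -2.252 2.547
vertex 2.792 -1.622 3.737
endloop
endfacet
facet normal 0.565 -0.094 -0.820
outer loop
vertex 4.272 -2.252 2.547
vertex 3.848 -1.798 2.203
vertex 4.429 -1.658 2.587
endloop
endfacet
facet normal 0.560 -0.202 0.803
outer loop
vertex 4.272 -2.252 2.547
vertex 4.429 -1.658 2.587
vertex 2.792 -1.622 3.737
endloop
endfacet

endsolid


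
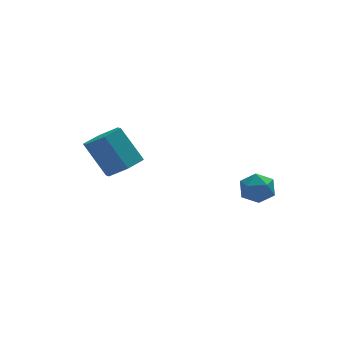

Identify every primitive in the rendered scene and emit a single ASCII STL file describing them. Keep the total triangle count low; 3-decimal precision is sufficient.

solid 
facet normal 0.448 0.536 0.715
outer loop
vertex 3.544 -1.035 -2.366
vertex 3.321 -1.672 -1.749
vertex 4.114 -1.731 -2.201
endloop
endfacet
facet normal 0.761 0.643 0.083
outer loop
vertex 3.544 -1.035 -2.366
vertex 4.114 -1.731 -2.201
vertex 3.971 -1.451 -3.06
endloop
endfacet
facet normal 0.268 0.890 -0.368
outer loop
vertex 3.544 -1.035 -2.366
vertex 3.971 -1.451 -3.06
vertex 3.09 -1.218 -3.139
endloop
endfacet
facet normal -0.351 0.936 -0.016
outer loop
vertex 3.544 -1.035 -2.366
vertex 3.09 -1.218 -3.139
vertex 2.688 -1.355 -2.328
endloop
endfacet
facet normal -0.239 0.717 0.654
outer loop
vertex 3.544 -1.035 -2.366
vertex 2.688 -1.355 -2.328
vertex 3.321 -1.672 -1.749
endloop
endfacet
facet normal 0.987 0.012 -0.161
outer loop
vertex 3.971 -1.451 -3.06
vertex 4.114 -1.731 -2.201
vertex 4.012 -2.345 -2.872
endloop
endfacet
facet normal 0.480 -0.161 0.863
outer loop
vertex 4.114 -1.731 -2.201
vertex 3.321 -1.672 -1.749
vertex 3.61 -2.482 -2.061
endloop
endfacet
facet normal -0.632 0.132 0.763
outer loop
vertex 3.321 -1.672 -1.749
vertex 2.688 -1.355 -2.328
vertex 2.729 -2.249 -2.14
endloop
endfacet
facet normal -0.813 0.486 -0.321
outer loop
vertex 2.688 -1.355 -2.328
vertex 3.09 -1.218 -3.139
vertex 2.586 -1.969 -2.999
endloop
endfacet
facet normal 0.189 0.411 -0.892
outer loop
vertex 3.09 -1.218 -3.139
vertex 3.971 -1.451 -3.06
vertex 3.379 -2.028 -3.451
endloop
endfacet
facet normal 0.351 -0.936 0.016
outer loop
vertex 3.156 -2.665 -2.834
vertex 4.012 -2.345 -2.872
vertex 3.61 -2.482 -2.061
endloop
endfacet
facet normal -0.268 -0.890 0.368
outer loop
vertex 3.156 -2.665 -2.834
vertex 3.61 -2.482 -2.061
vertex 2.729 -2.249 -2.14
endloop
endfacet
facet normal -0.761 -0.643 -0.083
outer loop
vertex 3.156 -2.665 -2.834
vertex 2.729 -2.249 -2.14
vertex 2.586 -1.969 -2.999
endloop
endfacet
facet normal -0.448 -0.536 -0.715
outer loop
vertex 3.156 -2.665 -2.834
vertex 2.586 -1.969 -2.999
vertex 3.379 -2.028 -3.451
endloop
endfacet
facet normal 0.239 -0.717 -0.654
outer loop
vertex 3.156 -2.665 -2.834
vertex 3.379 -2.028 -3.451
vertex 4.012 -2.345 -2.872
endloop
endfacet
facet normal 0.813 -0.486 0.321
outer loop
vertex 3.61 -2.482 -2.061
vertex 4.012 -2.345 -2.872
vertex 4.114 -1.731 -2.201
endloop
endfacet
facet normal -0.189 -0.411 0.892
outer loop
vertex 2.729 -2.249 -2.14
vertex 3.61 -2.482 -2.061
vertex 3.321 -1.672 -1.749
endloop
endfacet
facet normal -0.987 -0.012 0.161
outer loop
vertex 2.586 -1.969 -2.999
vertex 2.729 -2.249 -2.14
vertex 2.688 -1.355 -2.328
endloop
endfacet
facet normal -0.480 0.161 -0.863
outer loop
vertex 3.379 -2.028 -3.451
vertex 2.586 -1.969 -2.999
vertex 3.09 -1.218 -3.139
endloop
endfacet
facet normal 0.632 -0.132 -0.763
outer loop
vertex 4.012 -2.345 -2.872
vertex 3.379 -2.028 -3.451
vertex 3.971 -1.451 -3.06
endloop
endfacet
facet normal 0.408 -0.433 -0.804
outer loop
vertex -0.774 2.743 -2.778
vertex -1.604 3.096 -3.39
vertex -0.713 3.713 -3.27
endloop
endfacet
facet normal 0.911 0.139 0.387
outer loop
vertex -0.774 2.743 -2.778
vertex -0.713 3.713 -3.27
vertex -1.647 3.67 -1.058
endloop
endfacet
facet normal 0.911 0.140 0.387
outer loop
vertex -1.647 3.67 -1.058
vertex -0.713 3.713 -3.27
vertex -1.586 4.64 -1.551
endloop
endfacet
facet normal -0.408 0.434 0.803
outer loop
vertex -1.647 3.67 -1.058
vertex -1.586 4.64 -1.551
vertex -2.476 4.024 -1.67
endloop
endfacet
facet normal 0.408 -0.433 -0.804
outer loop
vertex -0.713 3.713 -3.27
vertex -1.604 3.096 -3.39
vertex -1.543 4.067 -3.882
endloop
endfacet
facet normal 0.504 0.841 -0.197
outer loop
vertex -0.713 3.713 -3.27
vertex -1.543 4.067 -3.882
vertex -1.586 4.64 -1.551
endloop
endfacet
facet normal 0.504 0.841 -0.197
outer loop
vertex -1.586 4.64 -1.551
vertex -1.543 4.067 -3.882
vertex -2.415 4.994 -2.162
endloop
endfacet
facet normal -0.407 0.433 0.804
outer loop
vertex -1.586 4.64 -1.551
vertex -2.415 4.994 -2.162
vertex -2.476 4.024 -1.67
endloop
endfacet
facet normal 0.408 -0.433 -0.804
outer loop
vertex -1.543 4.067 -3.882
vertex -1.604 3.096 -3.39
vertex -2.433 3.45 -4.002
endloop
endfacet
facet normal -0.407 0.702 -0.585
outer loop
vertex -1.543 4.067 -3.882
vertex -2.433 3.45 -4.002
vertex -2.415 4.994 -2.162
endloop
endfacet
facet normal -0.407 0.702 -0.585
outer loop
vertex -2.415 4.994 -2.162
vertex -2.433 3.45 -4.002
vertex -3.306 4.377 -2.282
endloop
endfacet
facet normal -0.408 0.433 0.804
outer loop
vertex -2.415 4.994 -2.162
vertex -3.306 4.377 -2.282
vertex -2.476 4.024 -1.67
endloop
endfacet
facet normal 0.408 -0.434 -0.803
outer loop
vertex -2.433 3.45 -4.002
vertex -1.604 3.096 -3.39
vertex -2.494 2.48 -3.509
endloop
endfacet
facet normal -0.911 -0.140 -0.387
outer loop
vertex -2.433 3.45 -4.002
vertex -2.494 2.48 -3.509
vertex -3.306 4.377 -2.282
endloop
endfacet
facet normal -0.911 -0.139 -0.388
outer loop
vertex -3.306 4.377 -2.282
vertex -2.494 2.48 -3.509
vertex -3.367 3.407 -1.79
endloop
endfacet
facet normal -0.408 0.433 0.804
outer loop
vertex -3.306 4.377 -2.282
vertex -3.367 3.407 -1.79
vertex -2.476 4.024 -1.67
endloop
endfacet
facet normal 0.407 -0.433 -0.804
outer loop
vertex -2.494 2.48 -3.509
vertex -1.604 3.096 -3.39
vertex -1.665 2.126 -2.898
endloop
endfacet
facet normal -0.504 -0.841 0.197
outer loop
vertex -2.494 2.48 -3.509
vertex -1.665 2.126 -2.898
vertex -3.367 3.407 -1.79
endloop
endfacet
facet normal -0.504 -0.841 0.197
outer loop
vertex -3.367 3.407 -1.79
vertex -1.665 2.126 -2.898
vertex -2.537 3.053 -1.178
endloop
endfacet
facet normal -0.408 0.433 0.804
outer loop
vertex -3.367 3.407 -1.79
vertex -2.537 3.053 -1.178
vertex -2.476 4.024 -1.67
endloop
endfacet
facet normal 0.408 -0.433 -0.804
outer loop
vertex -1.665 2.126 -2.898
vertex -1.604 3.096 -3.39
vertex -0.774 2.743 -2.778
endloop
endfacet
facet normal 0.407 -0.702 0.585
outer loop
vertex -1.665 2.126 -2.898
vertex -0.774 2.743 -2.778
vertex -2.537 3.053 -1.178
endloop
endfacet
facet normal 0.407 -0.701 0.585
outer loop
vertex -2.537 3.053 -1.178
vertex -0.774 2.743 -2.778
vertex -1.647 3.67 -1.058
endloop
endfacet
facet normal -0.408 0.433 0.804
outer loop
vertex -2.537 3.053 -1.178
vertex -1.647 3.67 -1.058
vertex -2.476 4.024 -1.67
endloop
endfacet

endsolid


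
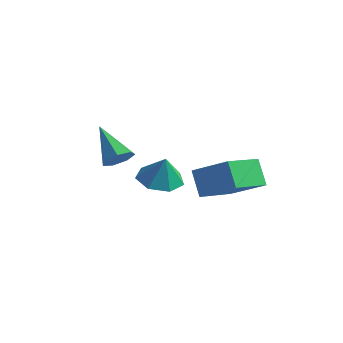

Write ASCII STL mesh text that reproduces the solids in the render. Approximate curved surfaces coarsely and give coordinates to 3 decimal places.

solid 
facet normal -0.263 0.044 -0.964
outer loop
vertex 0.52 3.06 -1.601
vertex -0.341 2.697 -1.383
vertex -0.07 3.617 -1.415
endloop
endfacet
facet normal 0.687 0.582 0.436
outer loop
vertex 0.52 3.06 -1.601
vertex -0.07 3.617 -1.415
vertex -0.019 2.643 -0.197
endloop
endfacet
facet normal -0.262 0.044 -0.964
outer loop
vertex -0.07 3.617 -1.415
vertex -0.341 2.697 -1.383
vertex -0.865 3.481 -1.205
endloop
endfacet
facet normal 0.031 0.781 0.623
outer loop
vertex -0.07 3.617 -1.415
vertex -0.865 3.481 -1.205
vertex -0.019 2.643 -0.197
endloop
endfacet
facet normal -0.262 0.044 -0.964
outer loop
vertex -0.865 3.481 -1.205
vertex -0.341 2.697 -1.383
vertex -1.265 2.754 -1.129
endloop
endfacet
facet normal -0.534 0.373 0.759
outer loop
vertex -0.865 3.481 -1.205
vertex -1.265 2.754 -1.129
vertex -0.019 2.643 -0.197
endloop
endfacet
facet normal -0.262 0.043 -0.964
outer loop
vertex -1.265 2.754 -1.129
vertex -0.341 2.697 -1.383
vertex -0.969 1.984 -1.244
endloop
endfacet
facet normal -0.583 -0.335 0.740
outer loop
vertex -1.265 2.754 -1.129
vertex -0.969 1.984 -1.244
vertex -0.019 2.643 -0.197
endloop
endfacet
facet normal -0.262 0.043 -0.964
outer loop
vertex -0.969 1.984 -1.244
vertex -0.341 2.697 -1.383
vertex -0.201 1.75 -1.463
endloop
endfacet
facet normal -0.080 -0.809 0.582
outer loop
vertex -0.969 1.984 -1.244
vertex -0.201 1.75 -1.463
vertex -0.019 2.643 -0.197
endloop
endfacet
facet normal -0.262 0.043 -0.964
outer loop
vertex -0.201 1.75 -1.463
vertex -0.341 2.697 -1.383
vertex 0.462 2.229 -1.622
endloop
endfacet
facet normal 0.597 -0.693 0.403
outer loop
vertex -0.201 1.75 -1.463
vertex 0.462 2.229 -1.622
vertex -0.019 2.643 -0.197
endloop
endfacet
facet normal -0.262 0.043 -0.964
outer loop
vertex 0.462 2.229 -1.622
vertex -0.341 2.697 -1.383
vertex 0.52 3.06 -1.601
endloop
endfacet
facet normal 0.938 -0.074 0.338
outer loop
vertex 0.462 2.229 -1.622
vertex 0.52 3.06 -1.601
vertex -0.019 2.643 -0.197
endloop
endfacet
facet normal 0.719 -0.280 -0.636
outer loop
vertex -1.005 1.781 0.234
vertex -1.475 1.645 -0.238
vertex -1.146 2.229 -0.123
endloop
endfacet
facet normal 0.388 0.646 0.657
outer loop
vertex -1.005 1.781 0.234
vertex -1.146 2.229 -0.123
vertex -2.785 2.155 0.918
endloop
endfacet
facet normal 0.720 -0.280 -0.635
outer loop
vertex -1.146 2.229 -0.123
vertex -1.475 1.645 -0.238
vertex -1.535 2.237 -0.567
endloop
endfacet
facet normal -0.022 0.999 0.037
outer loop
vertex -1.146 2.229 -0.123
vertex -1.535 2.237 -0.567
vertex -2.785 2.155 0.918
endloop
endfacet
facet normal 0.719 -0.281 -0.636
outer loop
vertex -1.535 2.237 -0.567
vertex -1.475 1.645 -0.238
vertex -1.879 1.8 -0.763
endloop
endfacet
facet normal -0.587 0.668 -0.458
outer loop
vertex -1.535 2.237 -0.567
vertex -1.879 1.8 -0.763
vertex -2.785 2.155 0.918
endloop
endfacet
facet normal 0.719 -0.280 -0.636
outer loop
vertex -1.879 1.8 -0.763
vertex -1.475 1.645 -0.238
vertex -1.919 1.246 -0.564
endloop
endfacet
facet normal -0.885 -0.100 -0.456
outer loop
vertex -1.879 1.8 -0.763
vertex -1.919 1.246 -0.564
vertex -2.785 2.155 0.918
endloop
endfacet
facet normal 0.719 -0.280 -0.636
outer loop
vertex -1.919 1.246 -0.564
vertex -1.475 1.645 -0.238
vertex -1.625 0.992 -0.12
endloop
endfacet
facet normal -0.689 -0.724 0.042
outer loop
vertex -1.919 1.246 -0.564
vertex -1.625 0.992 -0.12
vertex -2.785 2.155 0.918
endloop
endfacet
facet normal 0.720 -0.280 -0.635
outer loop
vertex -1.625 0.992 -0.12
vertex -1.475 1.645 -0.238
vertex -1.218 1.23 0.236
endloop
endfacet
facet normal -0.147 -0.736 0.660
outer loop
vertex -1.625 0.992 -0.12
vertex -1.218 1.23 0.236
vertex -2.785 2.155 0.918
endloop
endfacet
facet normal 0.719 -0.280 -0.636
outer loop
vertex -1.218 1.23 0.236
vertex -1.475 1.645 -0.238
vertex -1.005 1.781 0.234
endloop
endfacet
facet normal 0.333 -0.125 0.935
outer loop
vertex -1.218 1.23 0.236
vertex -1.005 1.781 0.234
vertex -2.785 2.155 0.918
endloop
endfacet
facet normal -0.508 0.314 0.802
outer loop
vertex 1.16 2.659 -0.456
vertex 2.674 2.8 0.449
vertex 1.34 4.418 -1.031
endloop
endfacet
facet normal -0.855 -0.080 -0.512
outer loop
vertex 1.986 4.02 -2.049
vertex 1.16 2.659 -0.456
vertex 1.34 4.418 -1.031
endloop
endfacet
facet normal -0.509 0.314 0.802
outer loop
vertex 1.34 4.418 -1.031
vertex 2.674 2.8 0.449
vertex 2.854 4.56 -0.126
endloop
endfacet
facet normal 0.096 0.946 -0.309
outer loop
vertex 2.854 4.56 -0.126
vertex 1.986 4.02 -2.049
vertex 1.34 4.418 -1.031
endloop
endfacet
facet normal -0.096 -0.946 0.309
outer loop
vertex 1.16 2.659 -0.456
vertex 3.32 2.402 -0.569
vertex 2.674 2.8 0.449
endloop
endfacet
facet normal -0.855 -0.080 -0.512
outer loop
vertex 1.806 2.26 -1.474
vertex 1.16 2.659 -0.456
vertex 1.986 4.02 -2.049
endloop
endfacet
facet normal -0.096 -0.946 0.310
outer loop
vertex 1.806 2.26 -1.474
vertex 3.32 2.402 -0.569
vertex 1.16 2.659 -0.456
endloop
endfacet
facet normal 0.855 0.080 0.512
outer loop
vertex 2.674 2.8 0.449
vertex 3.32 2.402 -0.569
vertex 2.854 4.56 -0.126
endloop
endfacet
facet normal 0.097 0.946 -0.309
outer loop
vertex 3.5 4.161 -1.144
vertex 1.986 4.02 -2.049
vertex 2.854 4.56 -0.126
endloop
endfacet
facet normal 0.855 0.080 0.512
outer loop
vertex 2.854 4.56 -0.126
vertex 3.32 2.402 -0.569
vertex 3.5 4.161 -1.144
endloop
endfacet
facet normal 0.509 -0.314 -0.802
outer loop
vertex 3.5 4.161 -1.144
vertex 1.806 2.26 -1.474
vertex 1.986 4.02 -2.049
endloop
endfacet
facet normal 0.509 -0.314 -0.802
outer loop
vertex 3.32 2.402 -0.569
vertex 1.806 2.26 -1.474
vertex 3.5 4.161 -1.144
endloop
endfacet

endsolid


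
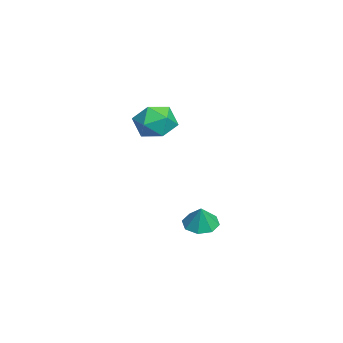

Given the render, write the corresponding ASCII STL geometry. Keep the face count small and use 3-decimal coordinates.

solid 
facet normal -0.465 0.867 0.178
outer loop
vertex 2.187 1.813 1.602
vertex 1.197 1.278 1.622
vertex 1.79 1.401 2.571
endloop
endfacet
facet normal 0.195 0.871 0.450
outer loop
vertex 2.187 1.813 1.602
vertex 1.79 1.401 2.571
vertex 2.88 1.288 2.317
endloop
endfacet
facet normal 0.654 0.752 -0.082
outer loop
vertex 2.187 1.813 1.602
vertex 2.88 1.288 2.317
vertex 2.961 1.097 1.211
endloop
endfacet
facet normal 0.278 0.674 -0.684
outer loop
vertex 2.187 1.813 1.602
vertex 2.961 1.097 1.211
vertex 1.921 1.09 0.782
endloop
endfacet
facet normal -0.413 0.745 -0.523
outer loop
vertex 2.187 1.813 1.602
vertex 1.921 1.09 0.782
vertex 1.197 1.278 1.622
endloop
endfacet
facet normal 0.247 0.329 0.912
outer loop
vertex 2.88 1.288 2.317
vertex 1.79 1.401 2.571
vertex 2.319 0.43 2.778
endloop
endfacet
facet normal -0.821 0.322 0.471
outer loop
vertex 1.79 1.401 2.571
vertex 1.197 1.278 1.622
vertex 1.279 0.423 2.349
endloop
endfacet
facet normal -0.737 0.126 -0.664
outer loop
vertex 1.197 1.278 1.622
vertex 1.921 1.09 0.782
vertex 1.36 0.232 1.243
endloop
endfacet
facet normal 0.381 0.011 -0.924
outer loop
vertex 1.921 1.09 0.782
vertex 2.961 1.097 1.211
vertex 2.45 0.119 0.989
endloop
endfacet
facet normal 0.989 0.136 0.049
outer loop
vertex 2.961 1.097 1.211
vertex 2.88 1.288 2.317
vertex 3.043 0.242 1.938
endloop
endfacet
facet normal -0.278 -0.674 0.684
outer loop
vertex 2.053 -0.293 1.958
vertex 2.319 0.43 2.778
vertex 1.279 0.423 2.349
endloop
endfacet
facet normal -0.654 -0.752 0.082
outer loop
vertex 2.053 -0.293 1.958
vertex 1.279 0.423 2.349
vertex 1.36 0.232 1.243
endloop
endfacet
facet normal -0.195 -0.871 -0.450
outer loop
vertex 2.053 -0.293 1.958
vertex 1.36 0.232 1.243
vertex 2.45 0.119 0.989
endloop
endfacet
facet normal 0.465 -0.867 -0.178
outer loop
vertex 2.053 -0.293 1.958
vertex 2.45 0.119 0.989
vertex 3.043 0.242 1.938
endloop
endfacet
facet normal 0.413 -0.745 0.523
outer loop
vertex 2.053 -0.293 1.958
vertex 3.043 0.242 1.938
vertex 2.319 0.43 2.778
endloop
endfacet
facet normal -0.381 -0.011 0.924
outer loop
vertex 1.279 0.423 2.349
vertex 2.319 0.43 2.778
vertex 1.79 1.401 2.571
endloop
endfacet
facet normal -0.989 -0.136 -0.049
outer loop
vertex 1.36 0.232 1.243
vertex 1.279 0.423 2.349
vertex 1.197 1.278 1.622
endloop
endfacet
facet normal -0.247 -0.329 -0.912
outer loop
vertex 2.45 0.119 0.989
vertex 1.36 0.232 1.243
vertex 1.921 1.09 0.782
endloop
endfacet
facet normal 0.821 -0.322 -0.471
outer loop
vertex 3.043 0.242 1.938
vertex 2.45 0.119 0.989
vertex 2.961 1.097 1.211
endloop
endfacet
facet normal 0.737 -0.126 0.664
outer loop
vertex 2.319 0.43 2.778
vertex 3.043 0.242 1.938
vertex 2.88 1.288 2.317
endloop
endfacet
facet normal -0.385 0.005 -0.923
outer loop
vertex 3.299 2.666 -4.875
vertex 2.502 2.833 -4.542
vertex 3.175 3.326 -4.82
endloop
endfacet
facet normal 0.967 0.166 0.192
outer loop
vertex 3.299 2.666 -4.875
vertex 3.175 3.326 -4.82
vertex 2.978 2.827 -3.398
endloop
endfacet
facet normal -0.384 0.004 -0.923
outer loop
vertex 3.175 3.326 -4.82
vertex 2.502 2.833 -4.542
vertex 2.657 3.697 -4.603
endloop
endfacet
facet normal 0.637 0.695 0.332
outer loop
vertex 3.175 3.326 -4.82
vertex 2.657 3.697 -4.603
vertex 2.978 2.827 -3.398
endloop
endfacet
facet normal -0.384 0.004 -0.923
outer loop
vertex 2.657 3.697 -4.603
vertex 2.502 2.833 -4.542
vertex 2.048 3.562 -4.35
endloop
endfacet
facet normal 0.058 0.817 0.574
outer loop
vertex 2.657 3.697 -4.603
vertex 2.048 3.562 -4.35
vertex 2.978 2.827 -3.398
endloop
endfacet
facet normal -0.384 0.004 -0.923
outer loop
vertex 2.048 3.562 -4.35
vertex 2.502 2.833 -4.542
vertex 1.704 3.0 -4.209
endloop
endfacet
facet normal -0.432 0.459 0.776
outer loop
vertex 2.048 3.562 -4.35
vertex 1.704 3.0 -4.209
vertex 2.978 2.827 -3.398
endloop
endfacet
facet normal -0.384 0.005 -0.923
outer loop
vertex 1.704 3.0 -4.209
vertex 2.502 2.833 -4.542
vertex 1.828 2.34 -4.264
endloop
endfacet
facet normal -0.546 -0.171 0.820
outer loop
vertex 1.704 3.0 -4.209
vertex 1.828 2.34 -4.264
vertex 2.978 2.827 -3.398
endloop
endfacet
facet normal -0.385 0.005 -0.923
outer loop
vertex 1.828 2.34 -4.264
vertex 2.502 2.833 -4.542
vertex 2.346 1.969 -4.482
endloop
endfacet
facet normal -0.216 -0.701 0.680
outer loop
vertex 1.828 2.34 -4.264
vertex 2.346 1.969 -4.482
vertex 2.978 2.827 -3.398
endloop
endfacet
facet normal -0.384 0.005 -0.923
outer loop
vertex 2.346 1.969 -4.482
vertex 2.502 2.833 -4.542
vertex 2.956 2.104 -4.735
endloop
endfacet
facet normal 0.364 -0.822 0.438
outer loop
vertex 2.346 1.969 -4.482
vertex 2.956 2.104 -4.735
vertex 2.978 2.827 -3.398
endloop
endfacet
facet normal -0.385 0.005 -0.923
outer loop
vertex 2.956 2.104 -4.735
vertex 2.502 2.833 -4.542
vertex 3.299 2.666 -4.875
endloop
endfacet
facet normal 0.854 -0.463 0.236
outer loop
vertex 2.956 2.104 -4.735
vertex 3.299 2.666 -4.875
vertex 2.978 2.827 -3.398
endloop
endfacet

endsolid


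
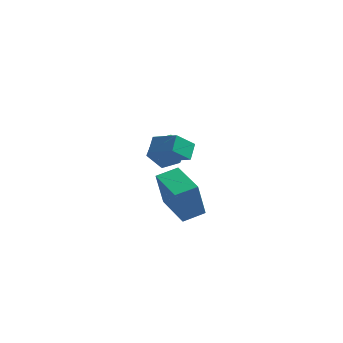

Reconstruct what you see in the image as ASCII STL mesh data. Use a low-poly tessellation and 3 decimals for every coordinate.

solid 
facet normal -0.813 0.317 -0.488
outer loop
vertex -0.186 -1.27 2.825
vertex -0.158 -0.444 3.314
vertex 0.593 -0.735 1.875
endloop
endfacet
facet normal -0.030 -0.860 -0.509
outer loop
vertex 1.878 -1.236 2.646
vertex -0.186 -1.27 2.825
vertex 0.593 -0.735 1.875
endloop
endfacet
facet normal -0.813 0.318 -0.488
outer loop
vertex 0.593 -0.735 1.875
vertex -0.158 -0.444 3.314
vertex 0.622 0.091 2.364
endloop
endfacet
facet normal 0.581 0.399 -0.709
outer loop
vertex 0.622 0.091 2.364
vertex 1.878 -1.236 2.646
vertex 0.593 -0.735 1.875
endloop
endfacet
facet normal -0.581 -0.400 0.709
outer loop
vertex -0.186 -1.27 2.825
vertex 1.127 -0.945 4.085
vertex -0.158 -0.444 3.314
endloop
endfacet
facet normal -0.030 -0.860 -0.509
outer loop
vertex 1.098 -1.771 3.596
vertex -0.186 -1.27 2.825
vertex 1.878 -1.236 2.646
endloop
endfacet
facet normal -0.581 -0.399 0.709
outer loop
vertex 1.098 -1.771 3.596
vertex 1.127 -0.945 4.085
vertex -0.186 -1.27 2.825
endloop
endfacet
facet normal 0.030 0.860 0.509
outer loop
vertex -0.158 -0.444 3.314
vertex 1.127 -0.945 4.085
vertex 0.622 0.091 2.364
endloop
endfacet
facet normal 0.581 0.400 -0.709
outer loop
vertex 1.906 -0.41 3.135
vertex 1.878 -1.236 2.646
vertex 0.622 0.091 2.364
endloop
endfacet
facet normal 0.030 0.860 0.509
outer loop
vertex 0.622 0.091 2.364
vertex 1.127 -0.945 4.085
vertex 1.906 -0.41 3.135
endloop
endfacet
facet normal 0.813 -0.317 0.489
outer loop
vertex 1.906 -0.41 3.135
vertex 1.098 -1.771 3.596
vertex 1.878 -1.236 2.646
endloop
endfacet
facet normal 0.813 -0.317 0.488
outer loop
vertex 1.127 -0.945 4.085
vertex 1.098 -1.771 3.596
vertex 1.906 -0.41 3.135
endloop
endfacet
facet normal -0.178 0.981 0.079
outer loop
vertex 0.105 3.303 -0.51
vertex -0.916 3.091 -0.179
vertex -0.11 3.178 0.555
endloop
endfacet
facet normal 0.511 0.836 0.201
outer loop
vertex 0.105 3.303 -0.51
vertex -0.11 3.178 0.555
vertex 0.79 2.732 0.123
endloop
endfacet
facet normal 0.773 0.510 -0.377
outer loop
vertex 0.105 3.303 -0.51
vertex 0.79 2.732 0.123
vertex 0.541 2.37 -0.878
endloop
endfacet
facet normal 0.247 0.453 -0.856
outer loop
vertex 0.105 3.303 -0.51
vertex 0.541 2.37 -0.878
vertex -0.514 2.592 -1.065
endloop
endfacet
facet normal -0.341 0.745 -0.574
outer loop
vertex 0.105 3.303 -0.51
vertex -0.514 2.592 -1.065
vertex -0.916 3.091 -0.179
endloop
endfacet
facet normal 0.546 0.379 0.747
outer loop
vertex 0.79 2.732 0.123
vertex -0.11 3.178 0.555
vertex 0.194 2.168 0.845
endloop
endfacet
facet normal -0.567 0.613 0.550
outer loop
vertex -0.11 3.178 0.555
vertex -0.916 3.091 -0.179
vertex -0.861 2.39 0.658
endloop
endfacet
facet normal -0.831 0.230 -0.506
outer loop
vertex -0.916 3.091 -0.179
vertex -0.514 2.592 -1.065
vertex -1.11 2.028 -0.343
endloop
endfacet
facet normal 0.120 -0.240 -0.963
outer loop
vertex -0.514 2.592 -1.065
vertex 0.541 2.37 -0.878
vertex -0.21 1.582 -0.775
endloop
endfacet
facet normal 0.971 -0.148 -0.188
outer loop
vertex 0.541 2.37 -0.878
vertex 0.79 2.732 0.123
vertex 0.596 1.669 -0.041
endloop
endfacet
facet normal -0.247 -0.453 0.856
outer loop
vertex -0.425 1.457 0.29
vertex 0.194 2.168 0.845
vertex -0.861 2.39 0.658
endloop
endfacet
facet normal -0.773 -0.510 0.377
outer loop
vertex -0.425 1.457 0.29
vertex -0.861 2.39 0.658
vertex -1.11 2.028 -0.343
endloop
endfacet
facet normal -0.511 -0.836 -0.201
outer loop
vertex -0.425 1.457 0.29
vertex -1.11 2.028 -0.343
vertex -0.21 1.582 -0.775
endloop
endfacet
facet normal 0.178 -0.981 -0.079
outer loop
vertex -0.425 1.457 0.29
vertex -0.21 1.582 -0.775
vertex 0.596 1.669 -0.041
endloop
endfacet
facet normal 0.341 -0.745 0.574
outer loop
vertex -0.425 1.457 0.29
vertex 0.596 1.669 -0.041
vertex 0.194 2.168 0.845
endloop
endfacet
facet normal -0.120 0.240 0.963
outer loop
vertex -0.861 2.39 0.658
vertex 0.194 2.168 0.845
vertex -0.11 3.178 0.555
endloop
endfacet
facet normal -0.971 0.148 0.188
outer loop
vertex -1.11 2.028 -0.343
vertex -0.861 2.39 0.658
vertex -0.916 3.091 -0.179
endloop
endfacet
facet normal -0.546 -0.379 -0.747
outer loop
vertex -0.21 1.582 -0.775
vertex -1.11 2.028 -0.343
vertex -0.514 2.592 -1.065
endloop
endfacet
facet normal 0.567 -0.613 -0.550
outer loop
vertex 0.596 1.669 -0.041
vertex -0.21 1.582 -0.775
vertex 0.541 2.37 -0.878
endloop
endfacet
facet normal 0.831 -0.230 0.506
outer loop
vertex 0.194 2.168 0.845
vertex 0.596 1.669 -0.041
vertex 0.79 2.732 0.123
endloop
endfacet
facet normal -0.610 0.781 -0.135
outer loop
vertex 0.603 -3.046 2.697
vertex 1.516 -2.303 2.87
vertex 0.975 -3.075 0.855
endloop
endfacet
facet normal -0.767 -0.624 -0.145
outer loop
vertex 2.304 -4.777 1.15
vertex 0.603 -3.046 2.697
vertex 0.975 -3.075 0.855
endloop
endfacet
facet normal -0.610 0.781 -0.135
outer loop
vertex 0.975 -3.075 0.855
vertex 1.516 -2.303 2.87
vertex 1.888 -2.332 1.027
endloop
endfacet
facet normal 0.197 -0.016 -0.980
outer loop
vertex 1.888 -2.332 1.027
vertex 2.304 -4.777 1.15
vertex 0.975 -3.075 0.855
endloop
endfacet
facet normal -0.198 0.015 0.980
outer loop
vertex 0.603 -3.046 2.697
vertex 2.845 -4.005 3.165
vertex 1.516 -2.303 2.87
endloop
endfacet
facet normal -0.767 -0.624 -0.145
outer loop
vertex 1.932 -4.748 2.993
vertex 0.603 -3.046 2.697
vertex 2.304 -4.777 1.15
endloop
endfacet
facet normal -0.198 0.016 0.980
outer loop
vertex 1.932 -4.748 2.993
vertex 2.845 -4.005 3.165
vertex 0.603 -3.046 2.697
endloop
endfacet
facet normal 0.767 0.624 0.145
outer loop
vertex 1.516 -2.303 2.87
vertex 2.845 -4.005 3.165
vertex 1.888 -2.332 1.027
endloop
endfacet
facet normal 0.198 -0.016 -0.980
outer loop
vertex 3.217 -4.034 1.323
vertex 2.304 -4.777 1.15
vertex 1.888 -2.332 1.027
endloop
endfacet
facet normal 0.767 0.624 0.145
outer loop
vertex 1.888 -2.332 1.027
vertex 2.845 -4.005 3.165
vertex 3.217 -4.034 1.323
endloop
endfacet
facet normal 0.610 -0.781 0.135
outer loop
vertex 3.217 -4.034 1.323
vertex 1.932 -4.748 2.993
vertex 2.304 -4.777 1.15
endloop
endfacet
facet normal 0.610 -0.781 0.135
outer loop
vertex 2.845 -4.005 3.165
vertex 1.932 -4.748 2.993
vertex 3.217 -4.034 1.323
endloop
endfacet

endsolid


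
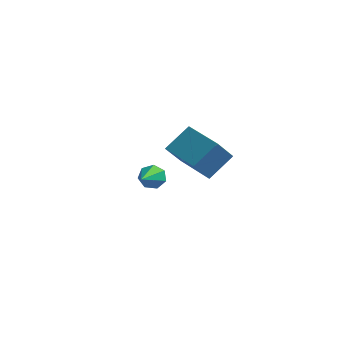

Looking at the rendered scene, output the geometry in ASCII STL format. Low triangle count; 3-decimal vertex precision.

solid 
facet normal -0.401 -0.671 -0.623
outer loop
vertex 3.611 -3.992 2.457
vertex 2.133 -3.252 2.61
vertex 3.89 -3.228 1.455
endloop
endfacet
facet normal 0.890 -0.446 -0.092
outer loop
vertex 4.427 -2.328 2.29
vertex 3.611 -3.992 2.457
vertex 3.89 -3.228 1.455
endloop
endfacet
facet normal -0.401 -0.671 -0.623
outer loop
vertex 3.89 -3.228 1.455
vertex 2.133 -3.252 2.61
vertex 2.412 -2.488 1.608
endloop
endfacet
facet normal 0.216 0.592 -0.777
outer loop
vertex 2.412 -2.488 1.608
vertex 4.427 -2.328 2.29
vertex 3.89 -3.228 1.455
endloop
endfacet
facet normal -0.216 -0.592 0.777
outer loop
vertex 3.611 -3.992 2.457
vertex 2.67 -2.352 3.445
vertex 2.133 -3.252 2.61
endloop
endfacet
facet normal 0.890 -0.446 -0.092
outer loop
vertex 4.148 -3.092 3.292
vertex 3.611 -3.992 2.457
vertex 4.427 -2.328 2.29
endloop
endfacet
facet normal -0.216 -0.592 0.777
outer loop
vertex 4.148 -3.092 3.292
vertex 2.67 -2.352 3.445
vertex 3.611 -3.992 2.457
endloop
endfacet
facet normal -0.890 0.446 0.092
outer loop
vertex 2.133 -3.252 2.61
vertex 2.67 -2.352 3.445
vertex 2.412 -2.488 1.608
endloop
endfacet
facet normal 0.216 0.592 -0.777
outer loop
vertex 2.949 -1.588 2.443
vertex 4.427 -2.328 2.29
vertex 2.412 -2.488 1.608
endloop
endfacet
facet normal -0.890 0.446 0.092
outer loop
vertex 2.412 -2.488 1.608
vertex 2.67 -2.352 3.445
vertex 2.949 -1.588 2.443
endloop
endfacet
facet normal 0.401 0.671 0.623
outer loop
vertex 2.949 -1.588 2.443
vertex 4.148 -3.092 3.292
vertex 4.427 -2.328 2.29
endloop
endfacet
facet normal 0.401 0.671 0.623
outer loop
vertex 2.67 -2.352 3.445
vertex 4.148 -3.092 3.292
vertex 2.949 -1.588 2.443
endloop
endfacet
facet normal -0.118 0.889 -0.442
outer loop
vertex -0.409 1.355 -2.898
vertex -0.723 1.554 -2.414
vertex -0.122 1.583 -2.516
endloop
endfacet
facet normal 0.824 -0.440 -0.356
outer loop
vertex -0.409 1.355 -2.898
vertex -0.122 1.583 -2.516
vertex -0.537 0.166 -1.726
endloop
endfacet
facet normal -0.118 0.889 -0.442
outer loop
vertex -0.122 1.583 -2.516
vertex -0.723 1.554 -2.414
vertex -0.287 1.789 -2.058
endloop
endfacet
facet normal 0.928 -0.068 0.365
outer loop
vertex -0.122 1.583 -2.516
vertex -0.287 1.789 -2.058
vertex -0.537 0.166 -1.726
endloop
endfacet
facet normal -0.120 0.890 -0.440
outer loop
vertex -0.287 1.789 -2.058
vertex -0.723 1.554 -2.414
vertex -0.78 1.817 -1.867
endloop
endfacet
facet normal 0.365 0.132 0.922
outer loop
vertex -0.287 1.789 -2.058
vertex -0.78 1.817 -1.867
vertex -0.537 0.166 -1.726
endloop
endfacet
facet normal -0.119 0.890 -0.440
outer loop
vertex -0.78 1.817 -1.867
vertex -0.723 1.554 -2.414
vertex -1.23 1.647 -2.089
endloop
endfacet
facet normal -0.446 0.011 0.895
outer loop
vertex -0.78 1.817 -1.867
vertex -1.23 1.647 -2.089
vertex -0.537 0.166 -1.726
endloop
endfacet
facet normal -0.119 0.890 -0.441
outer loop
vertex -1.23 1.647 -2.089
vertex -0.723 1.554 -2.414
vertex -1.298 1.407 -2.555
endloop
endfacet
facet normal -0.889 -0.341 0.305
outer loop
vertex -1.23 1.647 -2.089
vertex -1.298 1.407 -2.555
vertex -0.537 0.166 -1.726
endloop
endfacet
facet normal -0.119 0.889 -0.441
outer loop
vertex -1.298 1.407 -2.555
vertex -0.723 1.554 -2.414
vertex -0.932 1.277 -2.916
endloop
endfacet
facet normal -0.634 -0.659 -0.405
outer loop
vertex -1.298 1.407 -2.555
vertex -0.932 1.277 -2.916
vertex -0.537 0.166 -1.726
endloop
endfacet
facet normal -0.117 0.889 -0.442
outer loop
vertex -0.932 1.277 -2.916
vertex -0.723 1.554 -2.414
vertex -0.409 1.355 -2.898
endloop
endfacet
facet normal 0.129 -0.703 -0.699
outer loop
vertex -0.932 1.277 -2.916
vertex -0.409 1.355 -2.898
vertex -0.537 0.166 -1.726
endloop
endfacet

endsolid
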